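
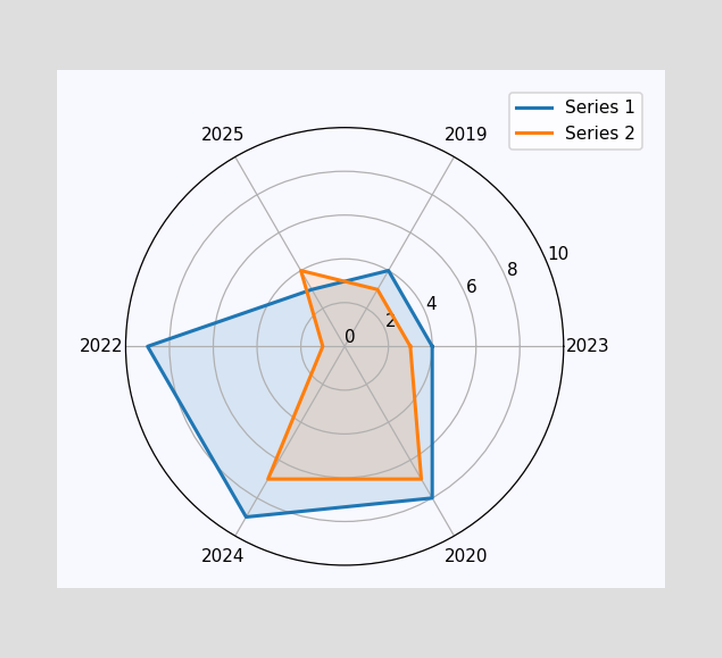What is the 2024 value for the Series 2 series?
7

On the 2024 axis, Series 2 reaches 7.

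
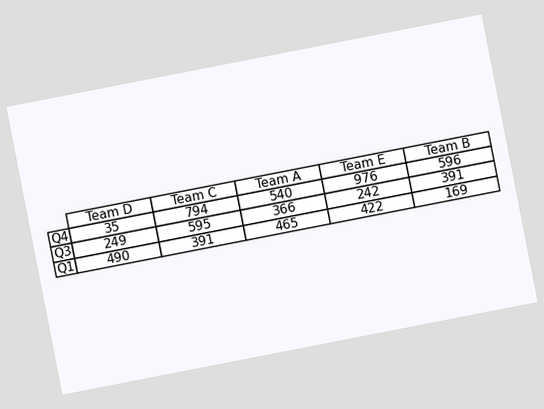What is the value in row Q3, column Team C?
The chart is tilted about 11° counter-clockwise. The (Q3, Team C) cell reads 595.

595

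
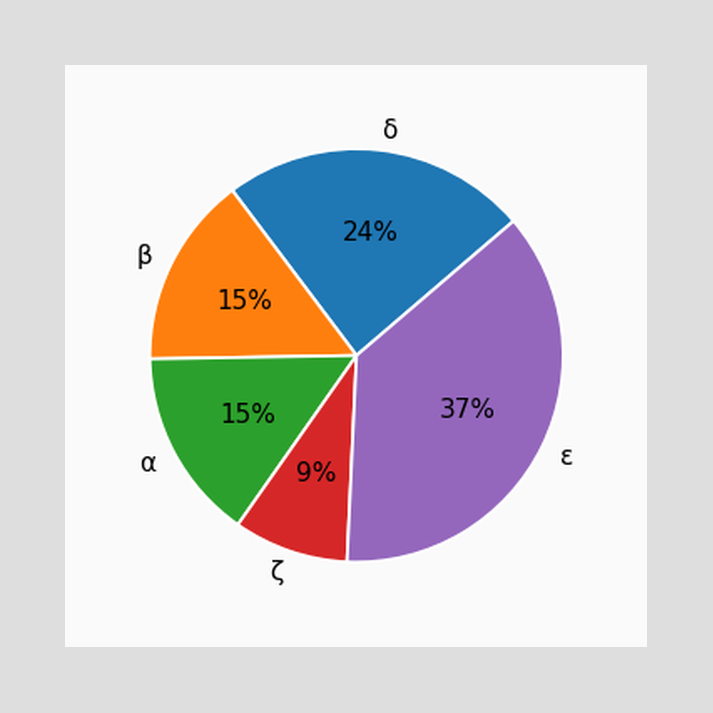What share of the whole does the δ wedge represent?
The δ slice takes up 24% of the pie.

24%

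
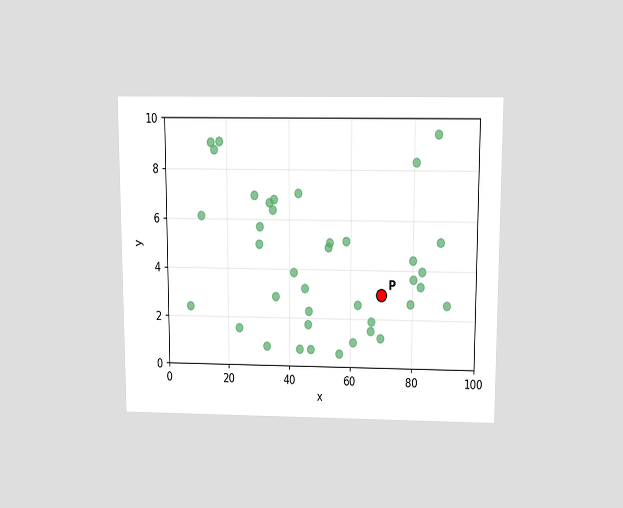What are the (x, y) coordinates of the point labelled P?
(70, 3)

The chart is viewed slightly from above. Following the gridlines from P to each axis, P sits at (70, 3).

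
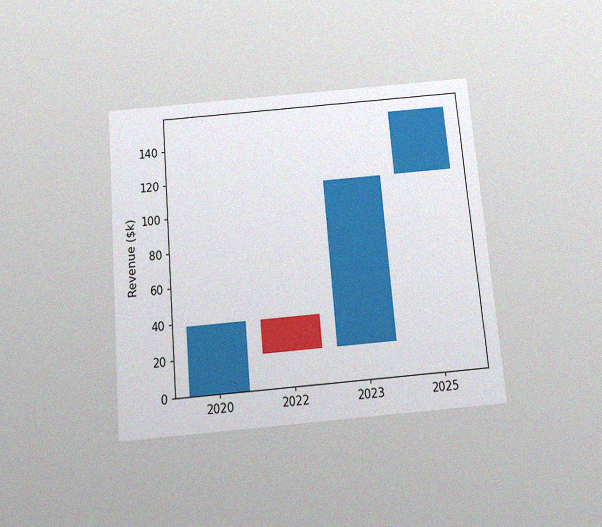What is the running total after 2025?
The chart is tilted about 5° counter-clockwise and viewed slightly from below, with some photo noise. After 2025 the running total reaches $152k.

$152k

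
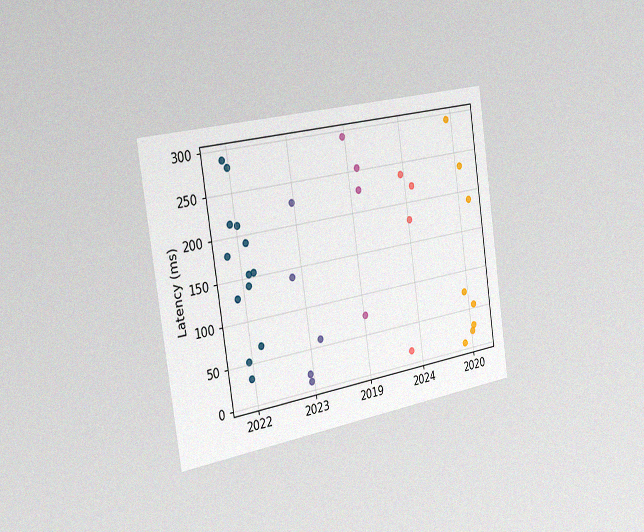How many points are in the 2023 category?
The chart is tilted about 9° counter-clockwise and viewed slightly from the left, with some photo noise. Counting the markers in the 2023 column gives 5.

5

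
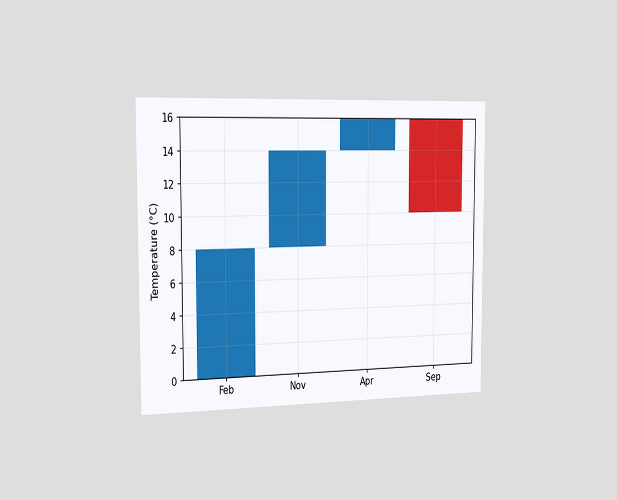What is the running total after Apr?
16°C

The chart is viewed slightly from the left. After Apr the running total reaches 16°C.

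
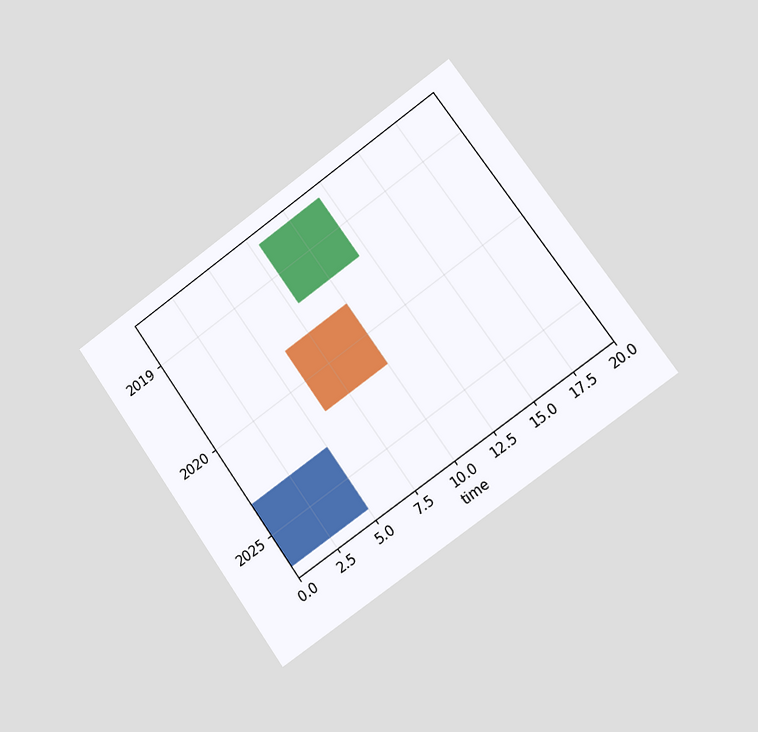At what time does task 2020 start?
6

The chart is tilted about 35° counter-clockwise and viewed slightly from the right. The 2020 bar begins at t=6.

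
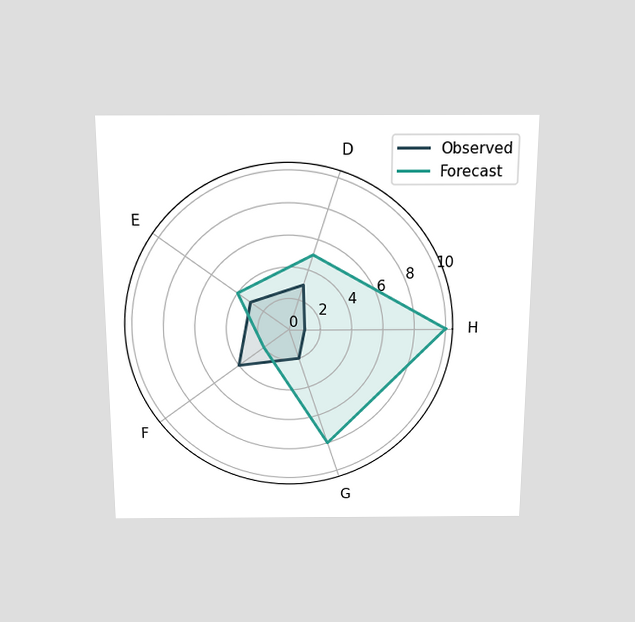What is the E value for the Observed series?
The chart is viewed slightly from above. On the E axis, Observed reaches 3.

3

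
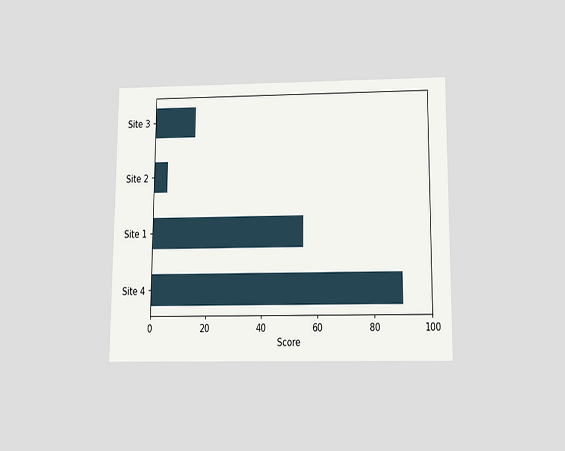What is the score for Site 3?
The chart is viewed slightly from below. Reading along the chart's x-axis, the Site 3 bar reaches 15.

15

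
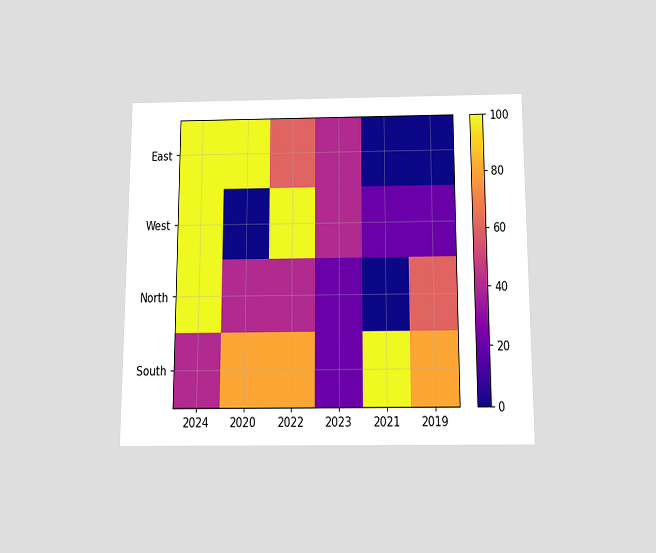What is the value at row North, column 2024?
The chart is viewed slightly from below. Matching cell (North, 2024) against the colorbar gives 100.

100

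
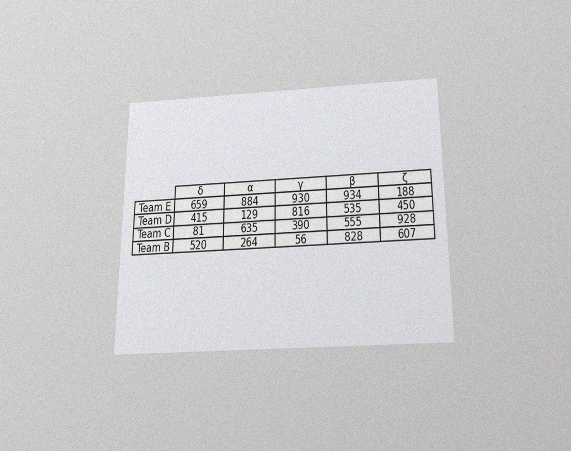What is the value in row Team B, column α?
The chart is viewed slightly from below, with some photo noise. The (Team B, α) cell reads 264.

264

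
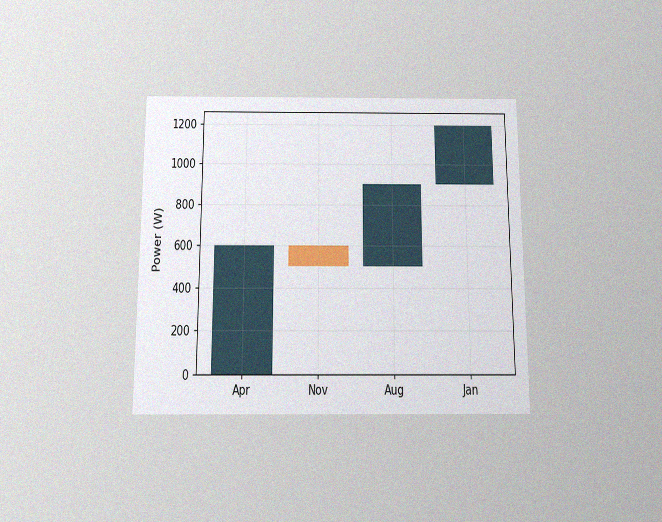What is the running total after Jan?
The chart is viewed slightly from below, with some photo noise. After Jan the running total reaches 1200W.

1200W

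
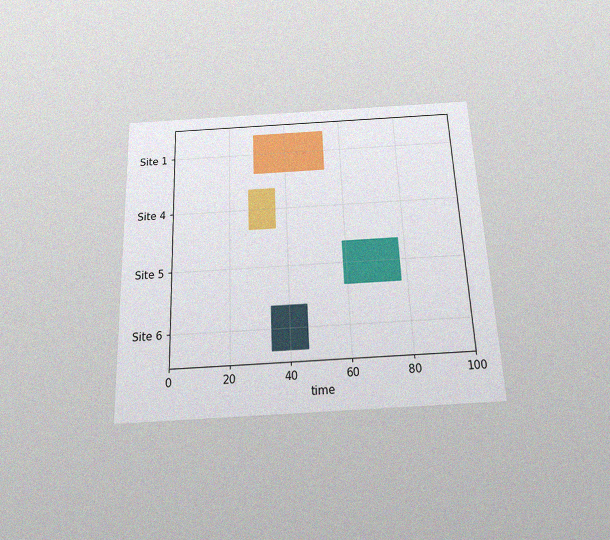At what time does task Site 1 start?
29

The chart is tilted about 2° counter-clockwise and viewed slightly from below, with some photo noise. The Site 1 bar begins at t=29.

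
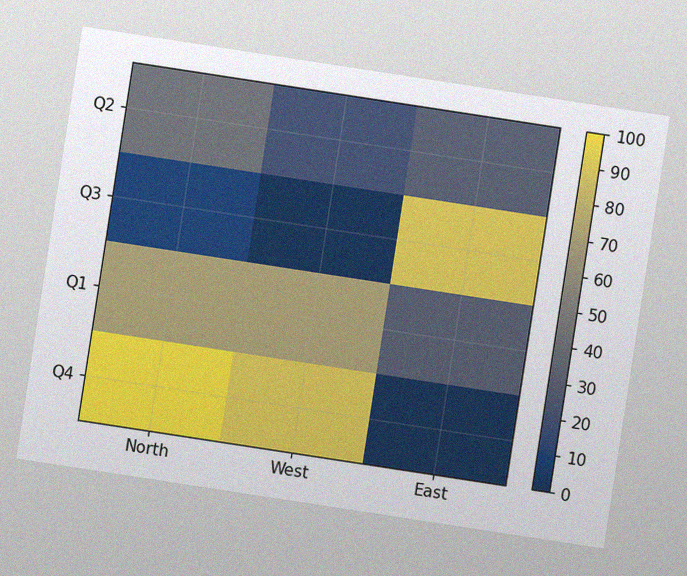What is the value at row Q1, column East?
The chart is tilted about 9° clockwise, with some photo noise. Matching cell (Q1, East) against the colorbar gives 30.

30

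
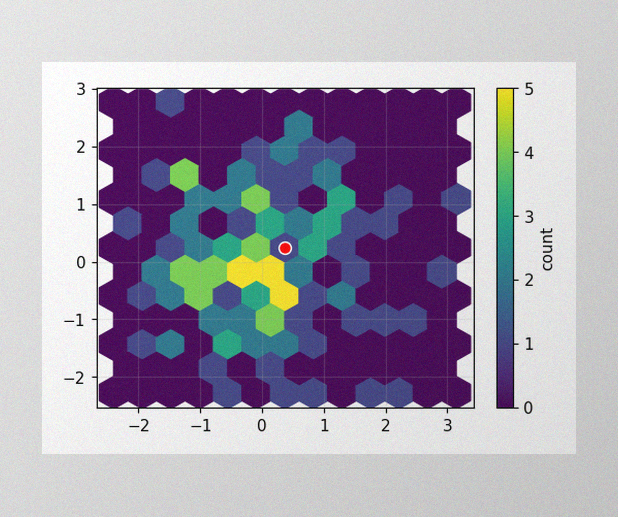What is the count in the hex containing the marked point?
The image has some photo noise and uneven lighting. The marked hex reads 1 on the colorbar.

1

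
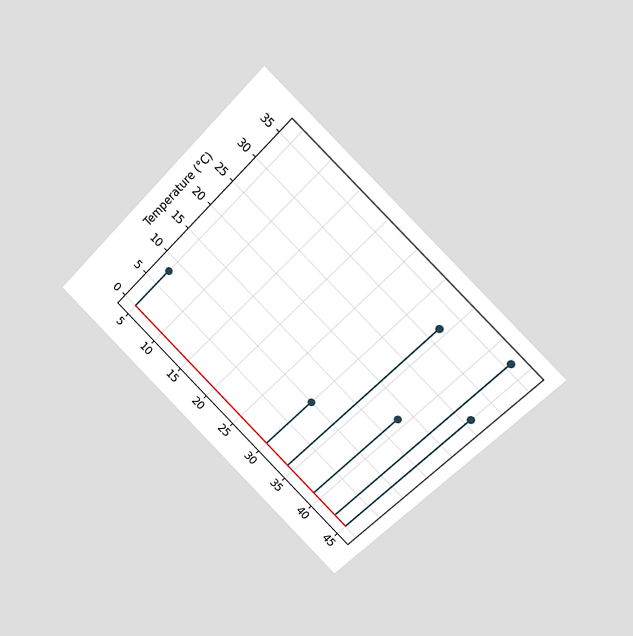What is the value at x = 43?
36°C

The chart is tilted about 45° clockwise and viewed at a slight angle. The stem at x=43 reaches 36°C.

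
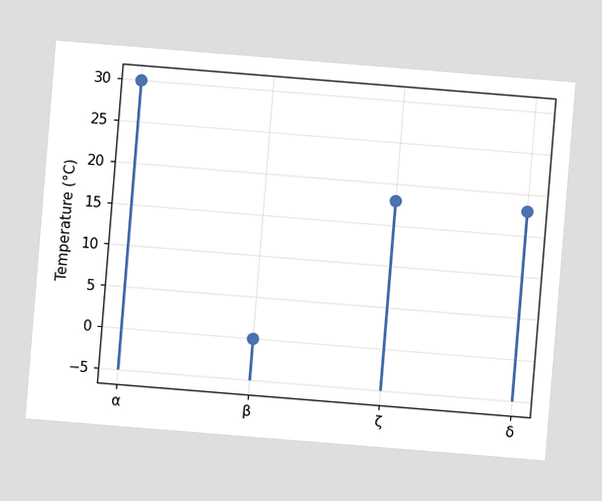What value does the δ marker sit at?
18°C

The chart is tilted about 5° clockwise. The δ marker sits at 18°C.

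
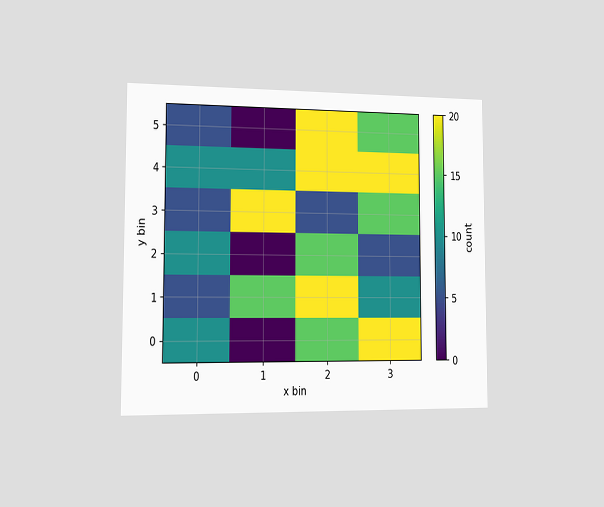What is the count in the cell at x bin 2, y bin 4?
The chart is viewed slightly from the left. Matching the cell (2, 4) against the colorbar gives 20.

20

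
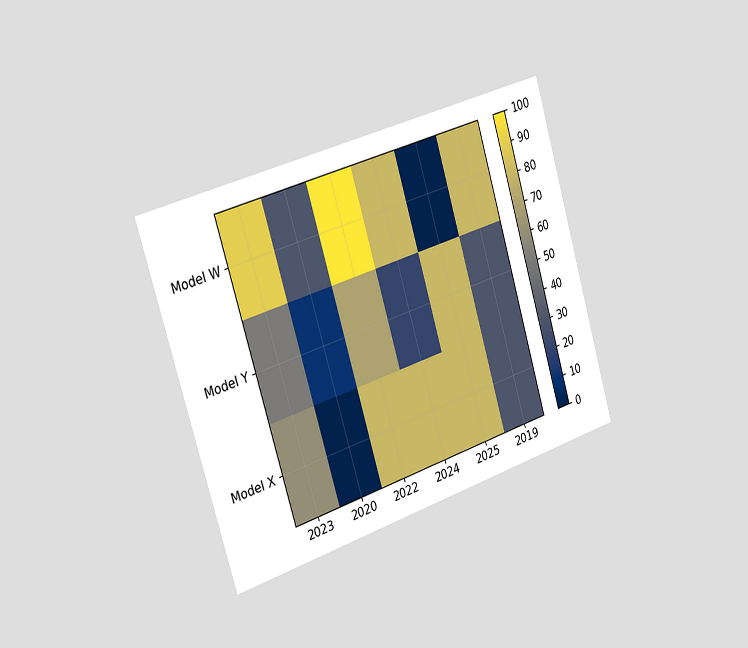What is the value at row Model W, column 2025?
0

The chart is tilted about 17° counter-clockwise and viewed slightly from the left. Matching cell (Model W, 2025) against the colorbar gives 0.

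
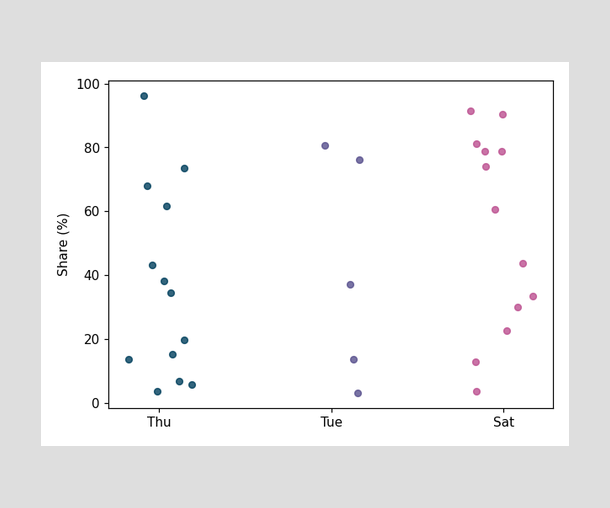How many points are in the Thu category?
Counting the markers in the Thu column gives 13.

13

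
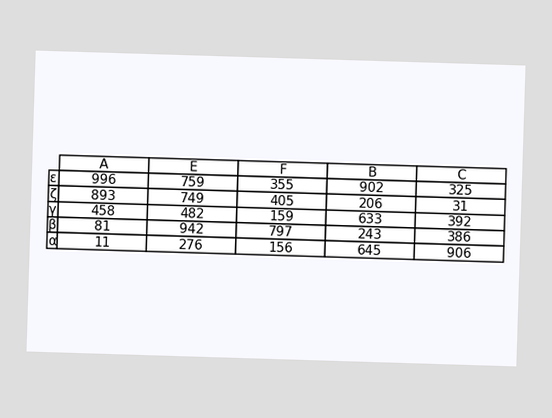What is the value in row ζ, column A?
The (ζ, A) cell reads 893.

893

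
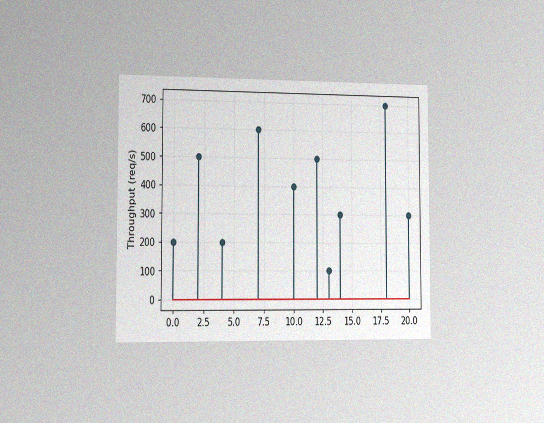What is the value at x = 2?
The chart is viewed slightly from the left, with some photo noise. The stem at x=2 reaches 500req/s.

500req/s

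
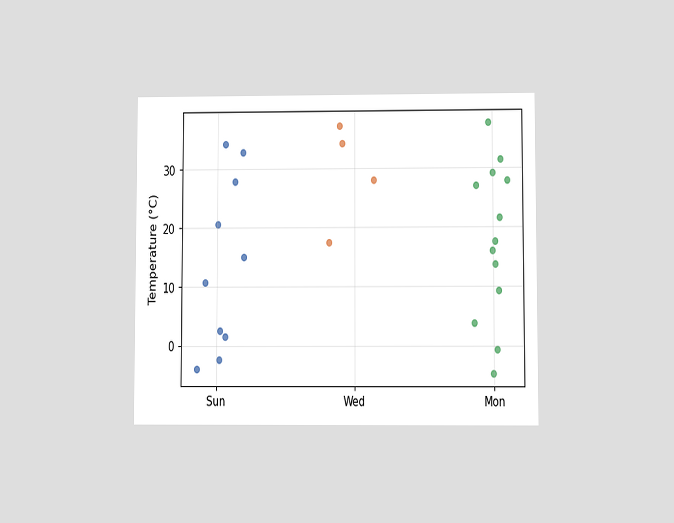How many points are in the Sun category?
The chart is viewed at a slight angle. Counting the markers in the Sun column gives 10.

10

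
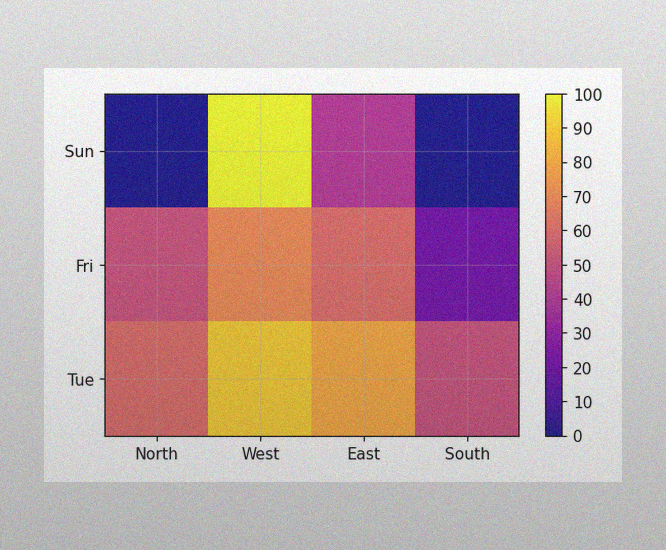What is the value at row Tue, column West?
The image has some photo noise and uneven lighting. Matching cell (Tue, West) against the colorbar gives 90.

90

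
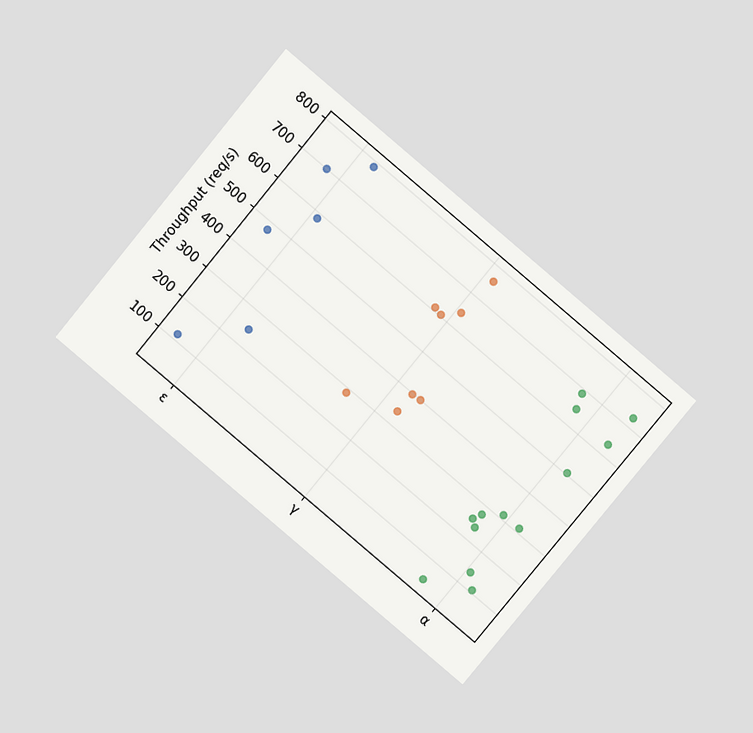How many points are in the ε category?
6

The chart is tilted about 40° clockwise and viewed at a slight angle. Counting the markers in the ε column gives 6.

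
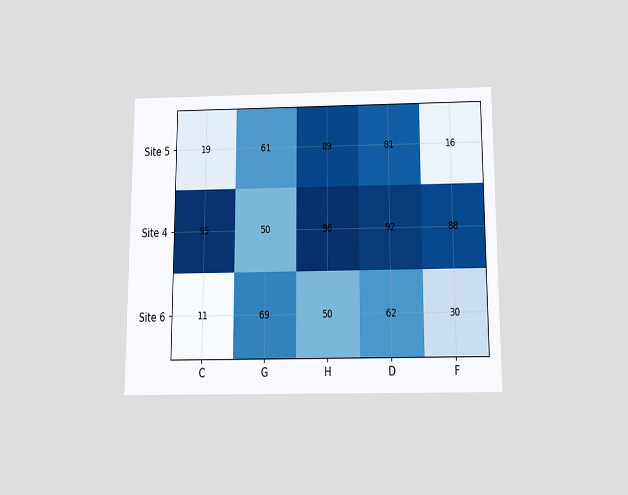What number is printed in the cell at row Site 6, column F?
The chart is viewed slightly from below. The (Site 6, F) cell reads 30.

30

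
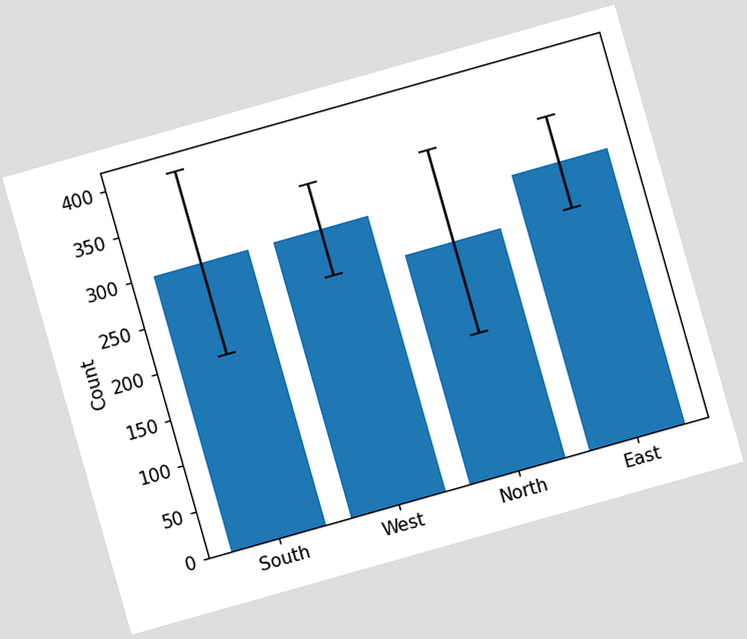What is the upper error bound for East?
350

The chart is tilted about 16° counter-clockwise. The East bar's upper whisker reaches 350.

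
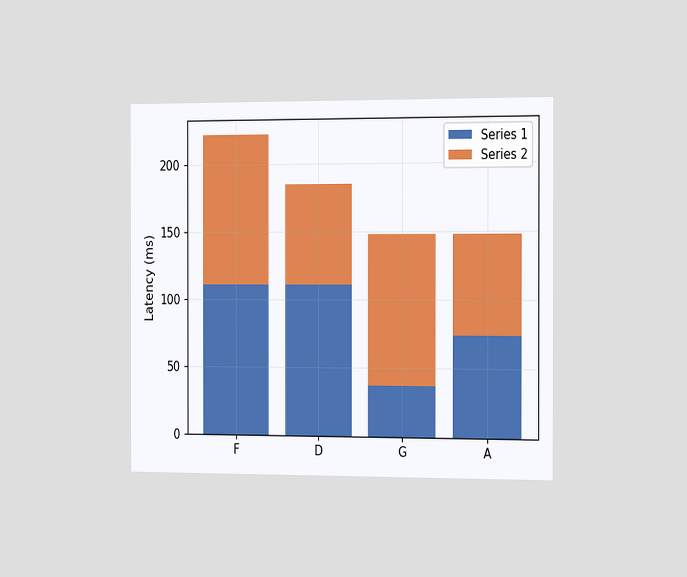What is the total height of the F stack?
The chart is viewed slightly from the right. The F stack's top reaches 222ms on the y-axis.

222ms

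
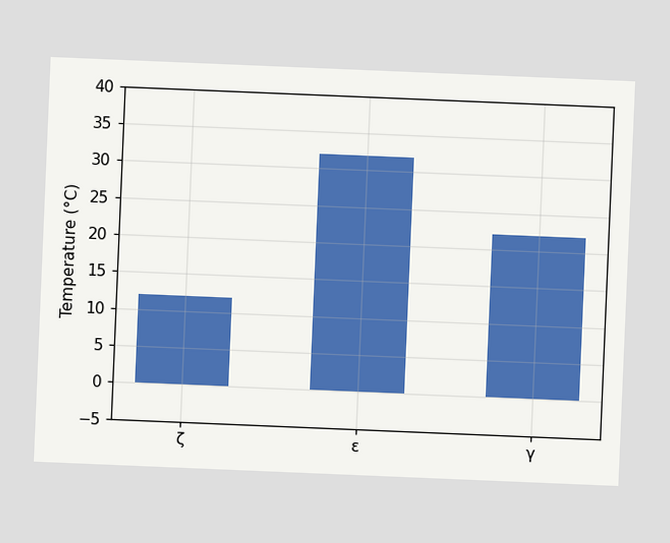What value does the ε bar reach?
32°C

The chart is tilted about 2° clockwise. Reading along the chart's y-axis, the ε bar reaches 32°C.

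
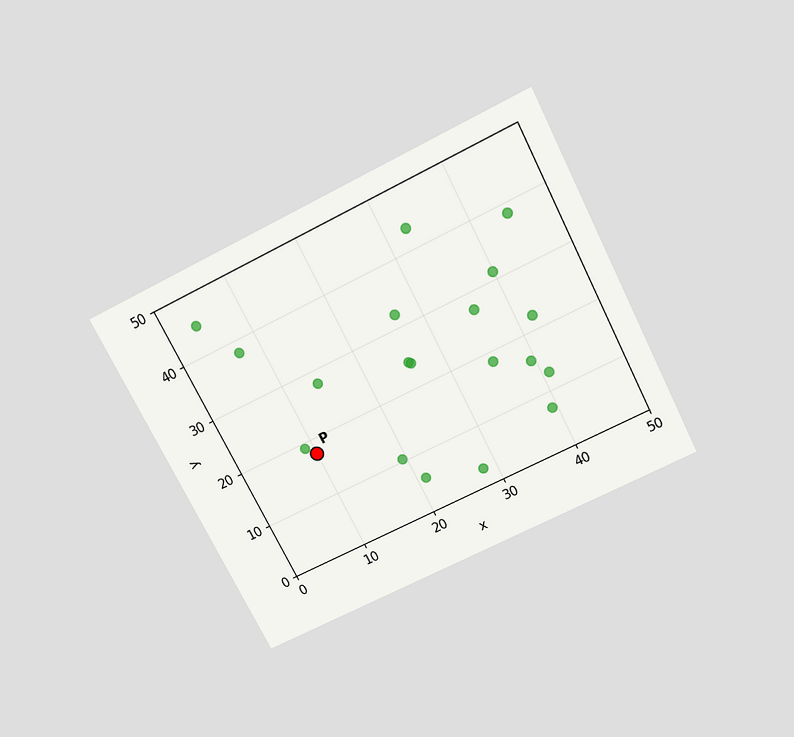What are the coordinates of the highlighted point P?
The chart is tilted about 27° counter-clockwise and viewed slightly from above. Following the gridlines from P to each axis, P sits at (10, 17.5).

(10, 17.5)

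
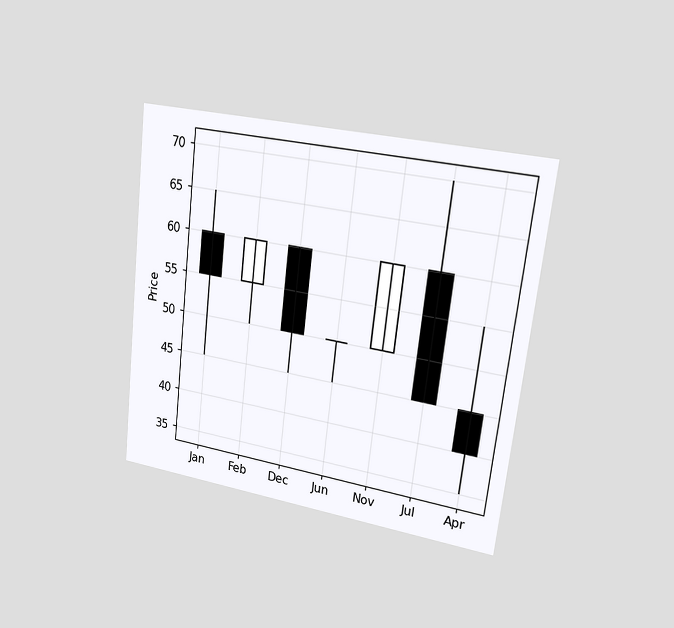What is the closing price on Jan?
55

The chart is tilted about 7° clockwise and viewed slightly from the right. The Jan candle closes at 55.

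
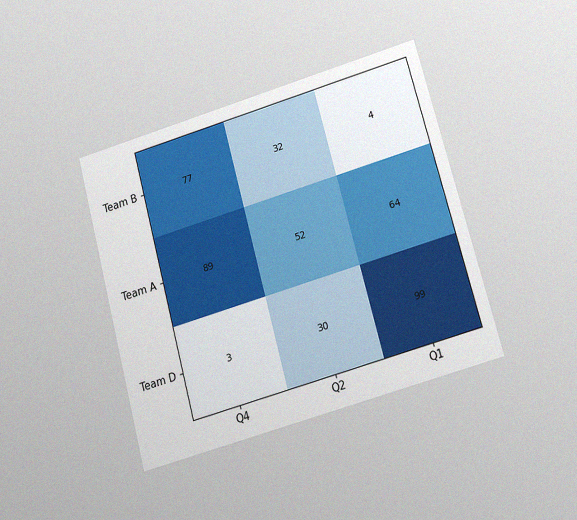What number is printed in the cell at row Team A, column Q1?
64

The chart is tilted about 15° counter-clockwise and viewed at a slight angle, with some photo noise. The (Team A, Q1) cell reads 64.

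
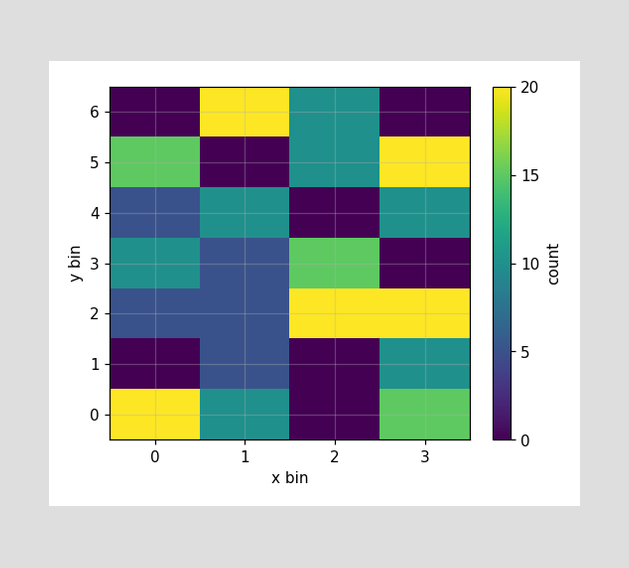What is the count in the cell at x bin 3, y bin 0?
Matching the cell (3, 0) against the colorbar gives 15.

15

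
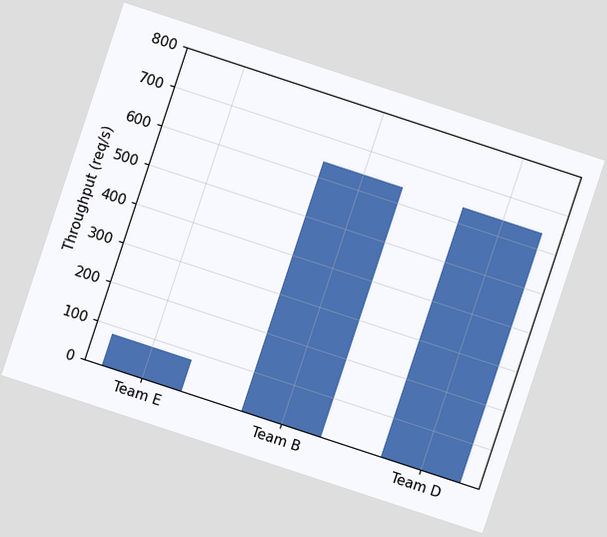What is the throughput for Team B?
The chart is tilted about 18° clockwise. Reading along the chart's y-axis, the Team B bar reaches 640req/s.

640req/s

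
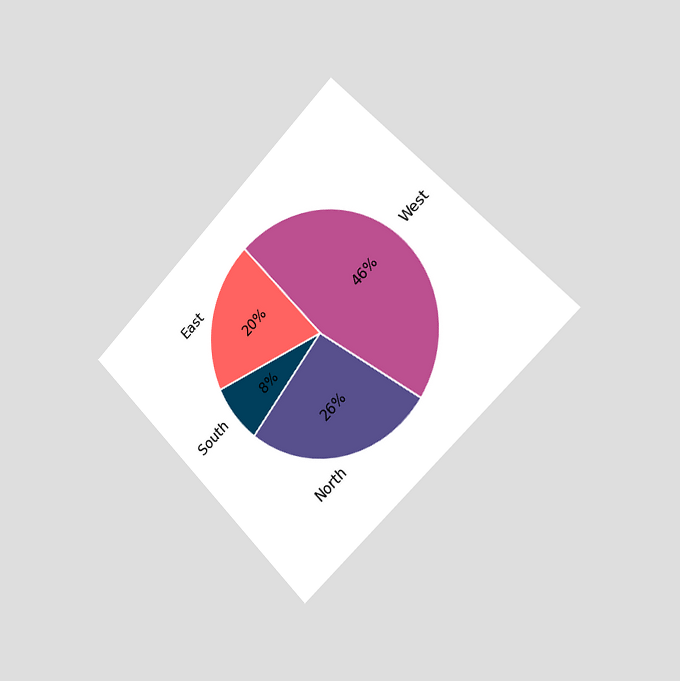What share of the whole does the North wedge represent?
26%

The chart is tilted about 45° counter-clockwise and viewed slightly from the right. The North slice takes up 26% of the pie.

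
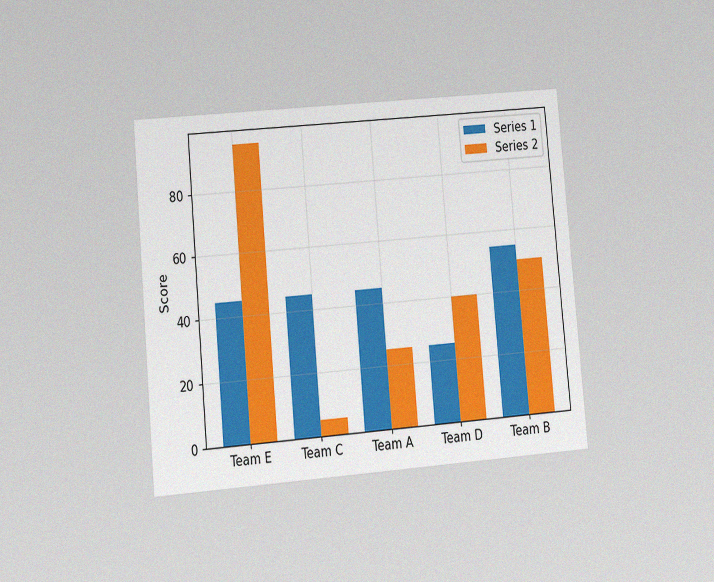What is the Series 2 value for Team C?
5

The chart is tilted about 5° counter-clockwise and viewed at a slight angle, with some photo noise. The Series 2 bar at Team C reaches 5 on the y-axis.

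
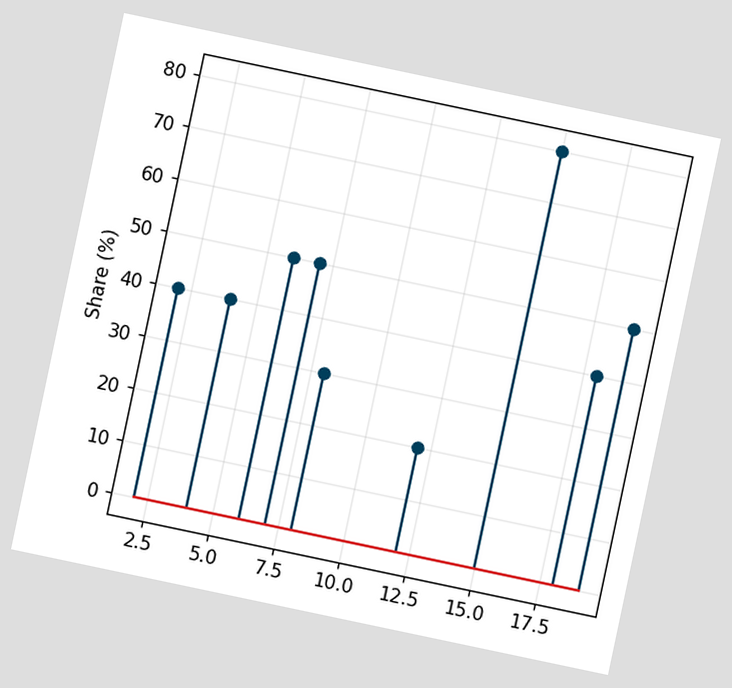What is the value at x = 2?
40%

The chart is tilted about 12° clockwise. The stem at x=2 reaches 40%.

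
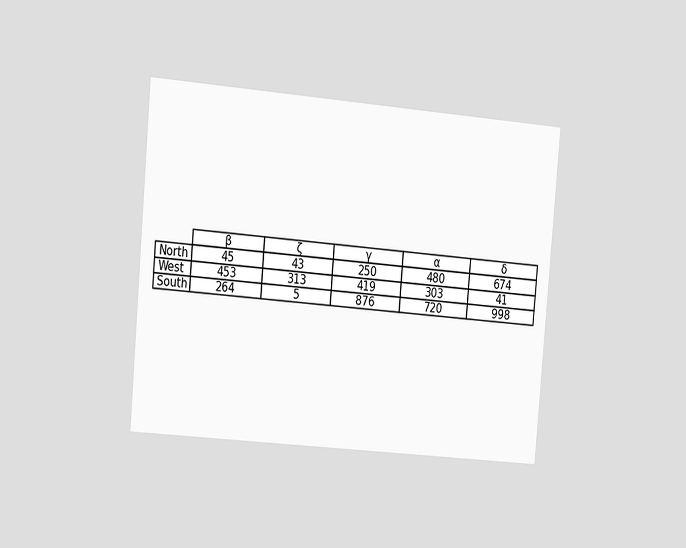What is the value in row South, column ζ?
The chart is tilted about 5° clockwise and viewed at a slight angle. The (South, ζ) cell reads 5.

5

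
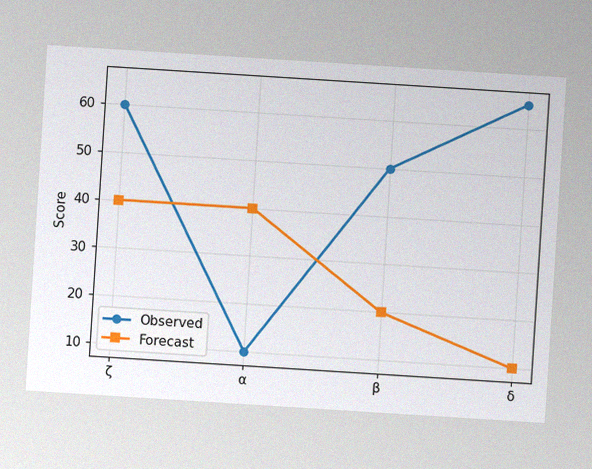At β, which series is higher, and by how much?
Observed, by 30

The chart is tilted about 4° clockwise, with some photo noise. At β, Observed sits above the other line by 30.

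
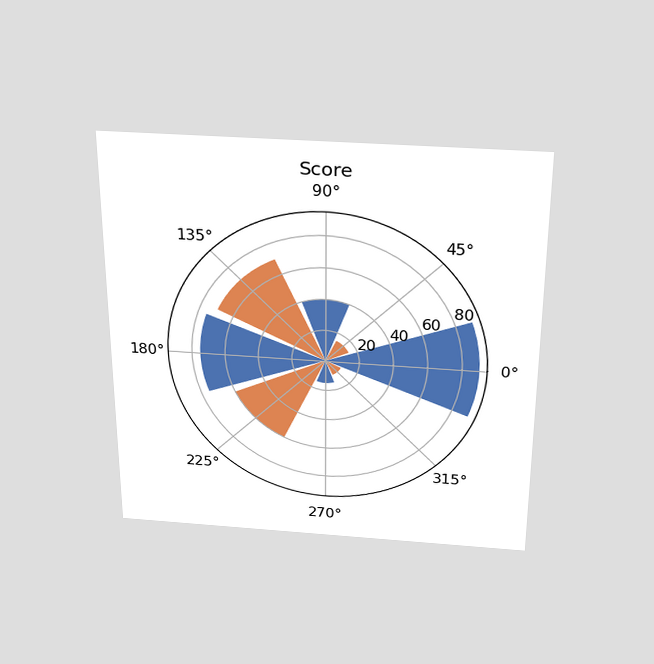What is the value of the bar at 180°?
The chart is viewed slightly from above. The bar at 180° reaches 75 on the radial axis.

75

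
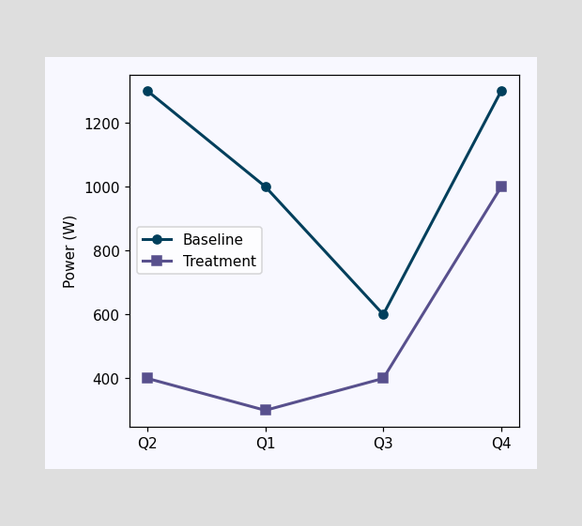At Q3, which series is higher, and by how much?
At Q3, Baseline sits above the other line by 200W.

Baseline, by 200W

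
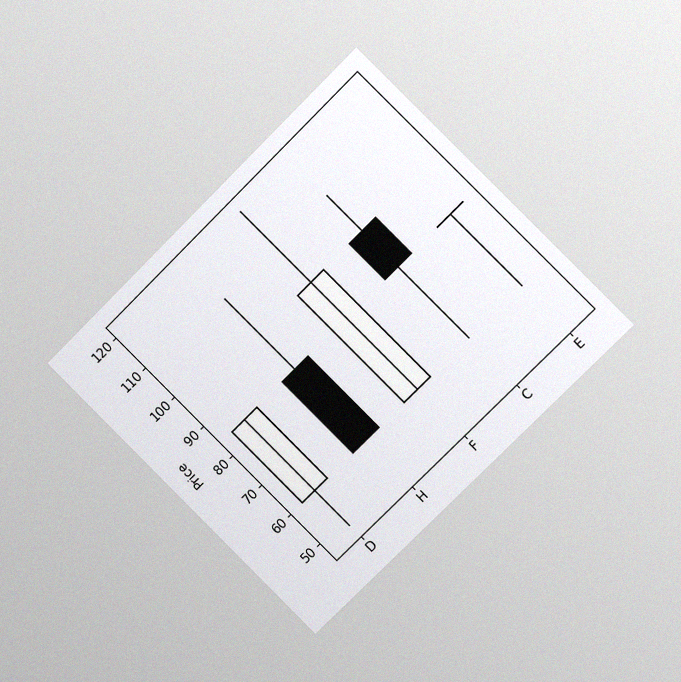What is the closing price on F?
96

The chart is tilted about 45° counter-clockwise and viewed at a slight angle, with some photo noise. The F candle closes at 96.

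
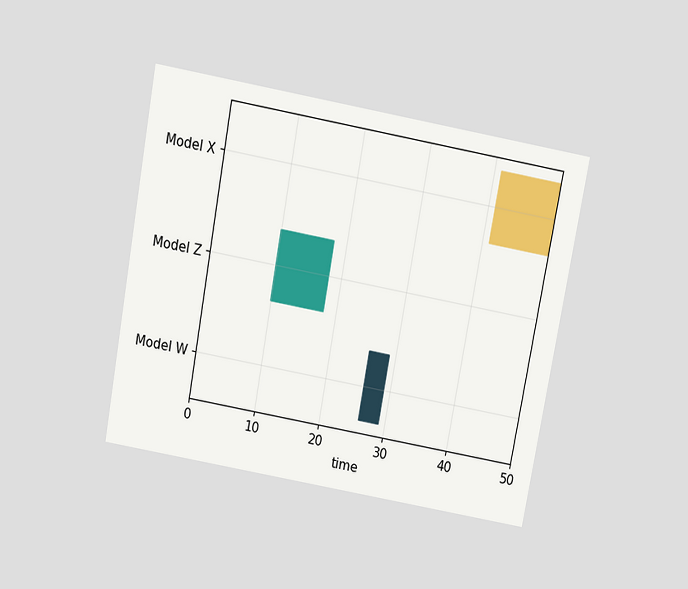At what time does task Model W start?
26

The chart is tilted about 10° clockwise and viewed slightly from above. The Model W bar begins at t=26.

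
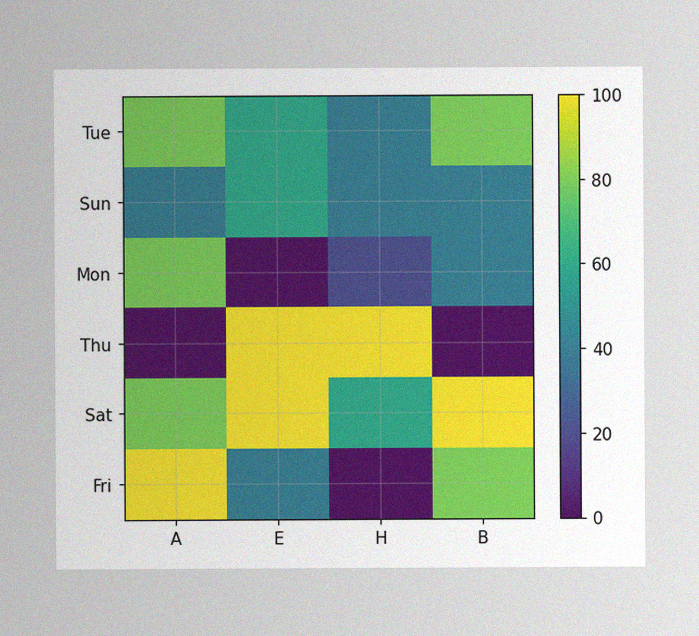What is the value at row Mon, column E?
The image has some photo noise and uneven lighting. Matching cell (Mon, E) against the colorbar gives 0.

0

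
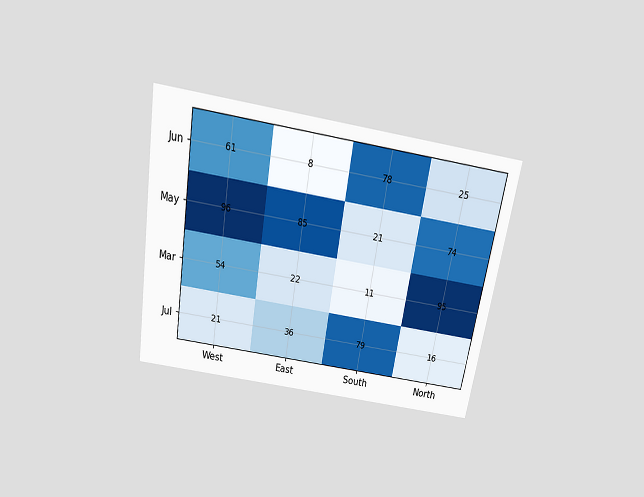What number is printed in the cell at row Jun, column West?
61

The chart is tilted about 9° clockwise and viewed slightly from above. The (Jun, West) cell reads 61.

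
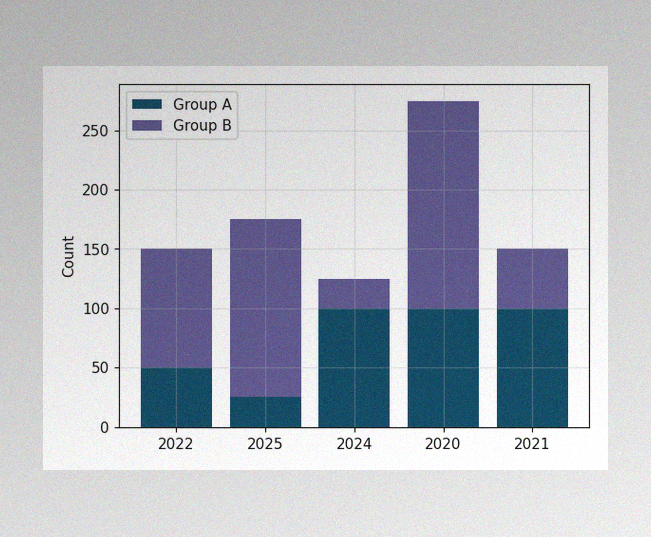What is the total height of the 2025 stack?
The image has some photo noise and uneven lighting. The 2025 stack's top reaches 175 on the y-axis.

175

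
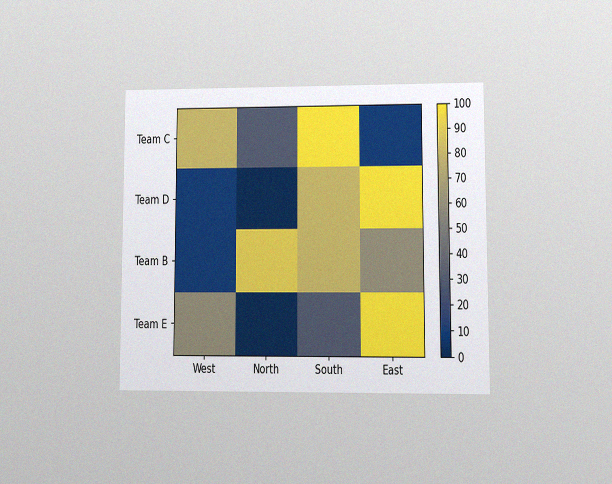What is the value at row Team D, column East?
100

The chart is viewed at a slight angle, with some photo noise. Matching cell (Team D, East) against the colorbar gives 100.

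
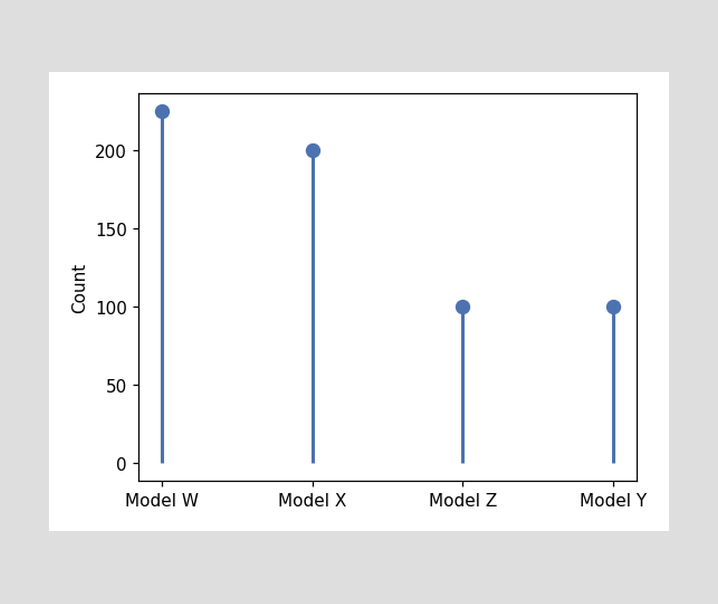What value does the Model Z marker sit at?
100

The Model Z marker sits at 100.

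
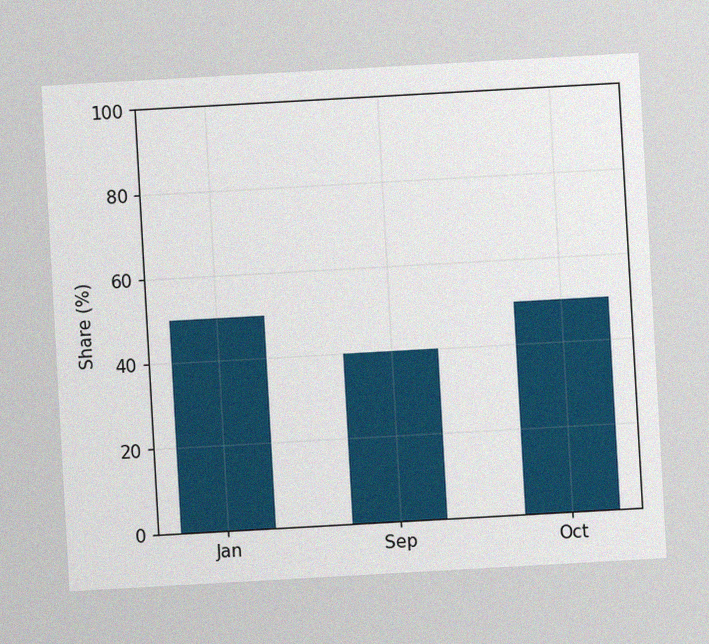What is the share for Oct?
50%

The chart is tilted about 3° counter-clockwise, with some photo noise. Reading along the chart's y-axis, the Oct bar reaches 50%.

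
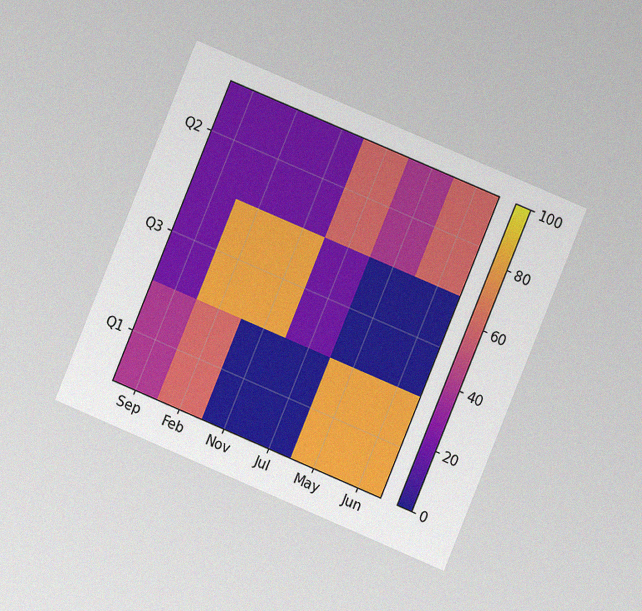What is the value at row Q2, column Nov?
20

The chart is tilted about 23° clockwise and viewed at a slight angle, with some photo noise. Matching cell (Q2, Nov) against the colorbar gives 20.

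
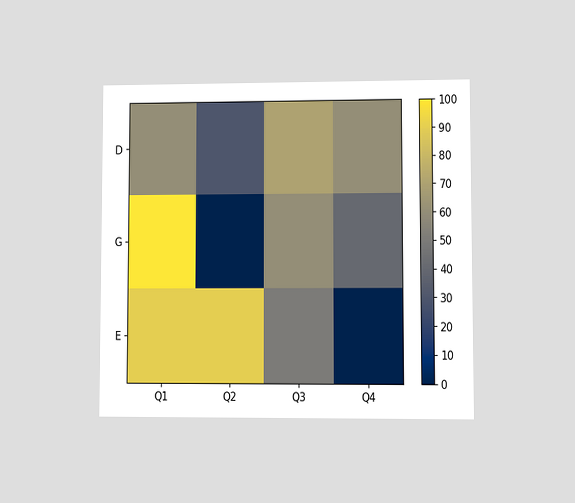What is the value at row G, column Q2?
The chart is viewed at a slight angle. Matching cell (G, Q2) against the colorbar gives 0.

0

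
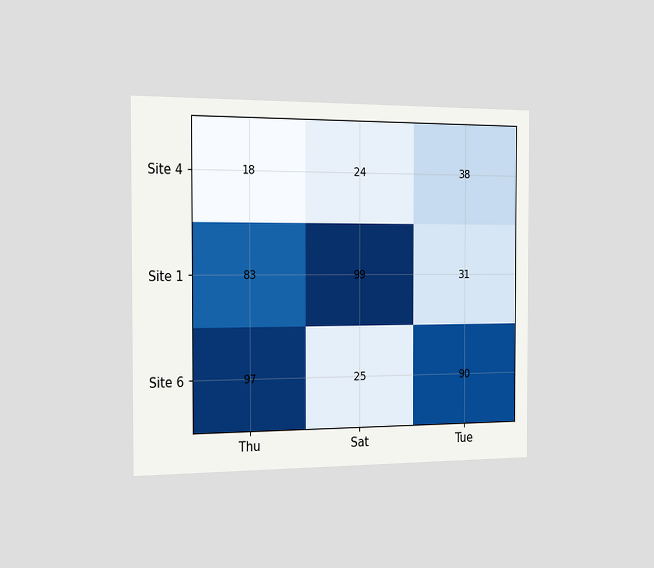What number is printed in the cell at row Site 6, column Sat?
25

The chart is viewed slightly from the left. The (Site 6, Sat) cell reads 25.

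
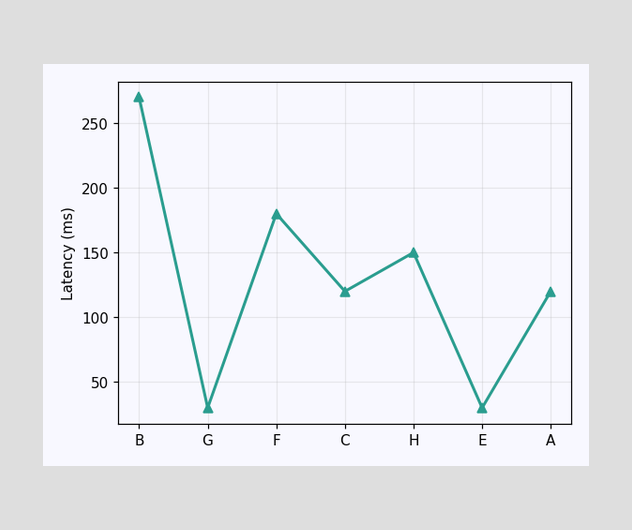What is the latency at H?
At H, the line is at 150ms.

150ms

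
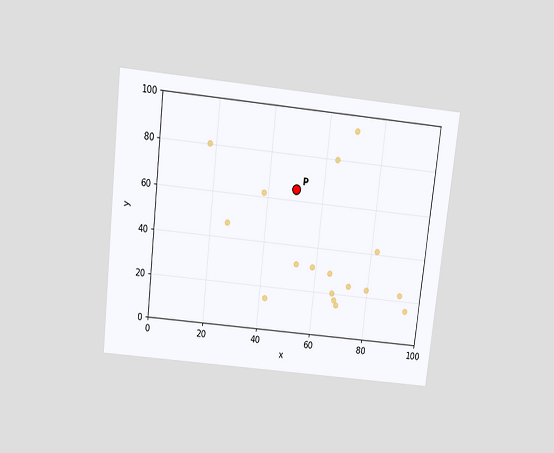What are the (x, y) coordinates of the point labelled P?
The chart is tilted about 6° clockwise and viewed slightly from above. Following the gridlines from P to each axis, P sits at (50, 65).

(50, 65)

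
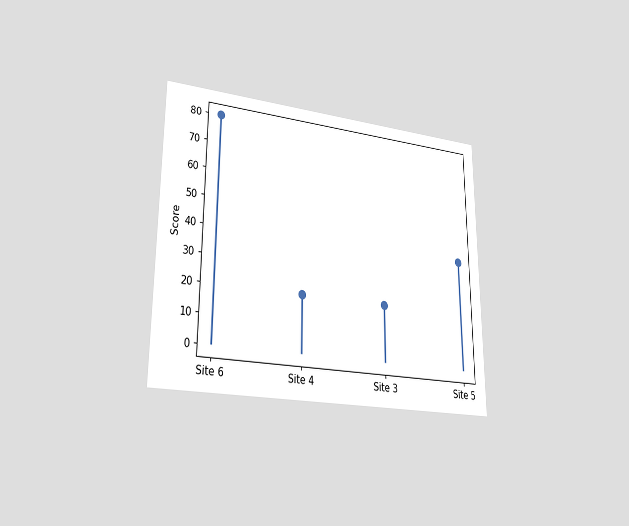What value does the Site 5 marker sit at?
40

The chart is viewed at a slight angle. The Site 5 marker sits at 40.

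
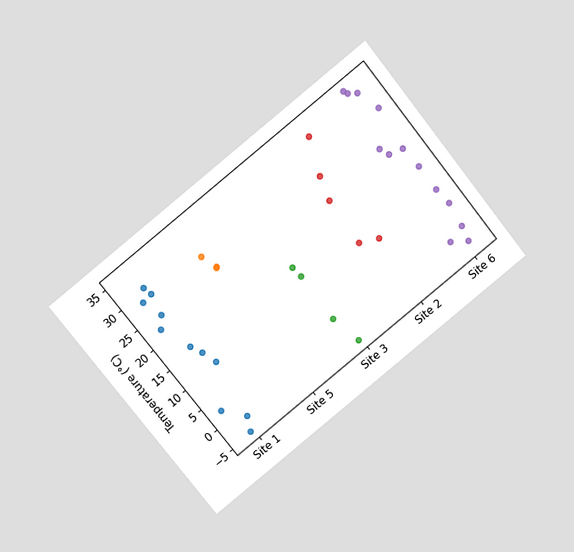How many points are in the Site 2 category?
The chart is tilted about 39° counter-clockwise and viewed at a slight angle. Counting the markers in the Site 2 column gives 5.

5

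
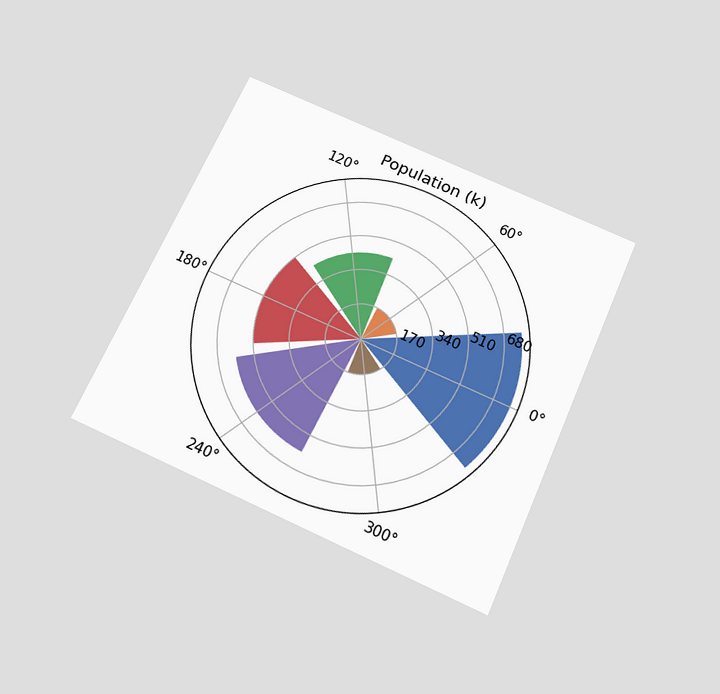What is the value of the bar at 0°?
The chart is tilted about 24° clockwise and viewed slightly from below. The bar at 0° reaches 765k on the radial axis.

765k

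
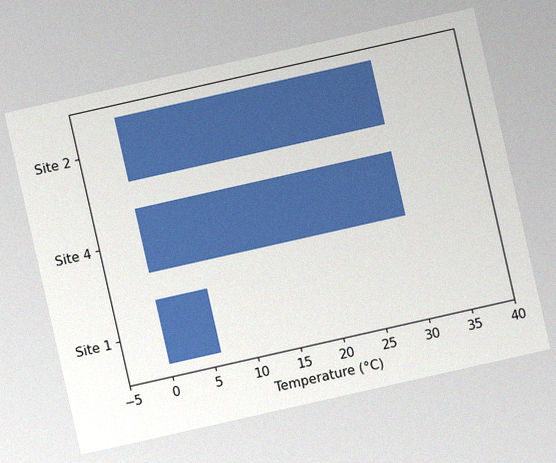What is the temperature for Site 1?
6°C

The chart is tilted about 13° counter-clockwise, with some photo noise. Reading along the chart's x-axis, the Site 1 bar reaches 6°C.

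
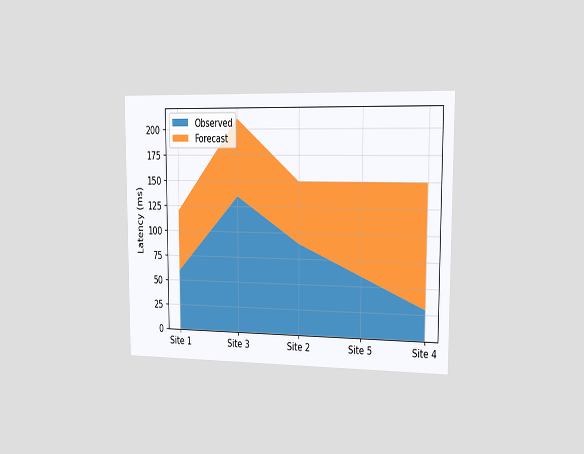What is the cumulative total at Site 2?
150ms

The chart is viewed slightly from the right. The stacked total at Site 2 reaches 150ms.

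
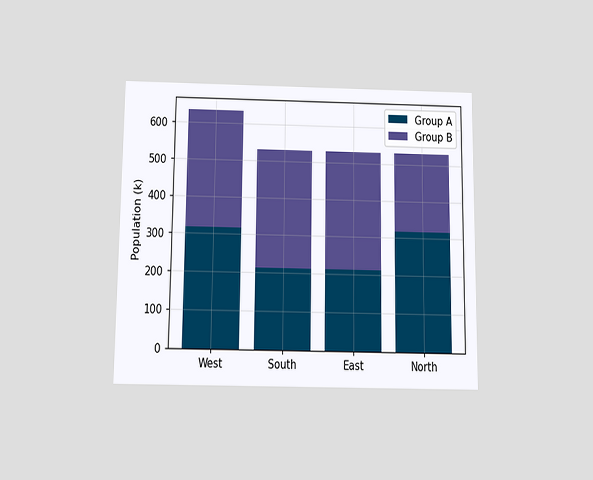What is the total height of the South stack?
The chart is viewed slightly from below. The South stack's top reaches 530k on the y-axis.

530k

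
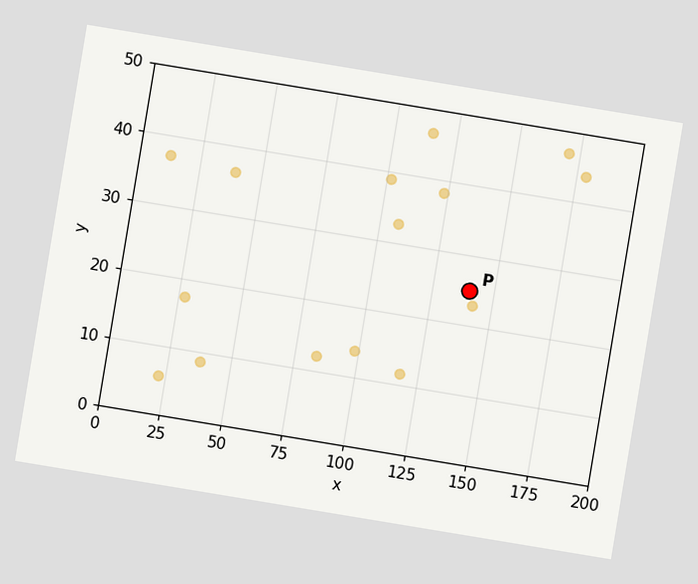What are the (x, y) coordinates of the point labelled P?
The chart is tilted about 9° clockwise. Following the gridlines from P to each axis, P sits at (140, 25).

(140, 25)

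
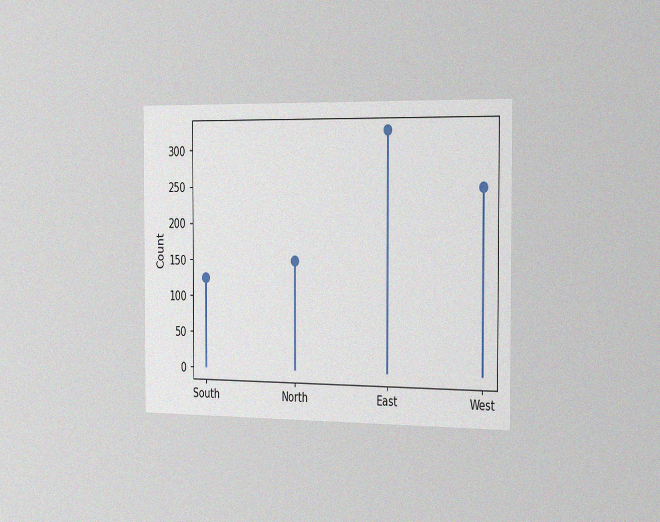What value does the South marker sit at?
125

The chart is viewed slightly from the right, with some photo noise. The South marker sits at 125.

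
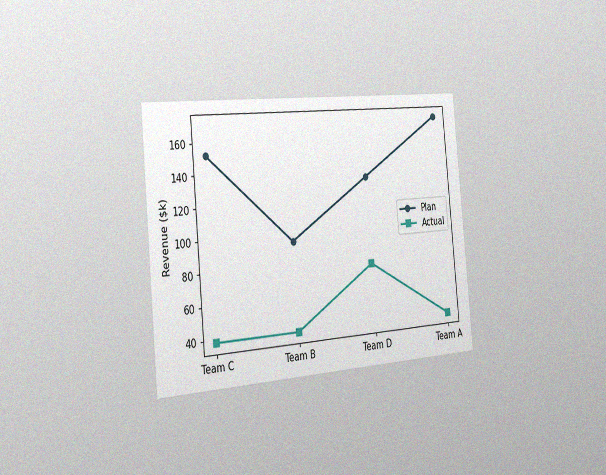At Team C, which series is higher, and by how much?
The chart is tilted about 5° counter-clockwise and viewed slightly from the left, with some photo noise. At Team C, Plan sits above the other line by $114k.

Plan, by $114k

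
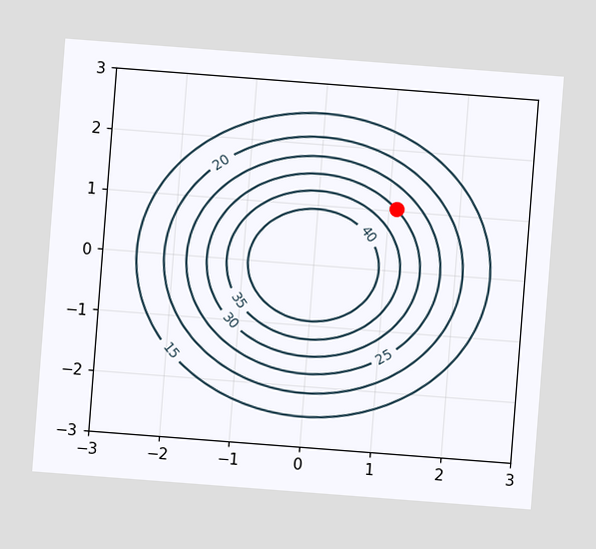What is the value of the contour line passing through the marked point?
The chart is tilted about 4° clockwise. The marked point sits on the contour labelled 30.

30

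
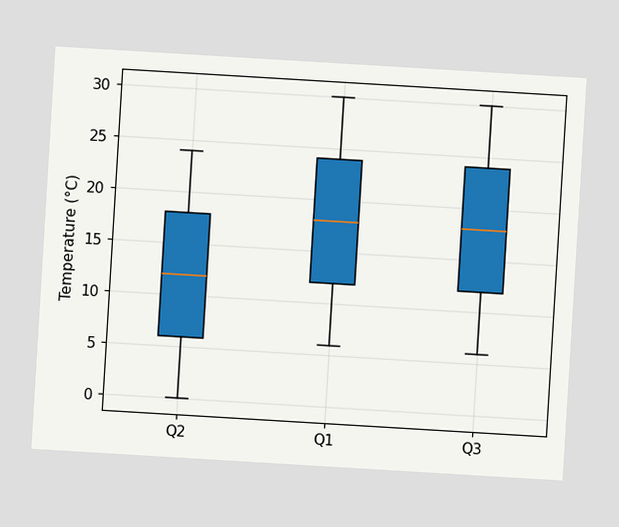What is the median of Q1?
The chart is tilted about 3° clockwise. The median line in the Q1 box sits at 18°C.

18°C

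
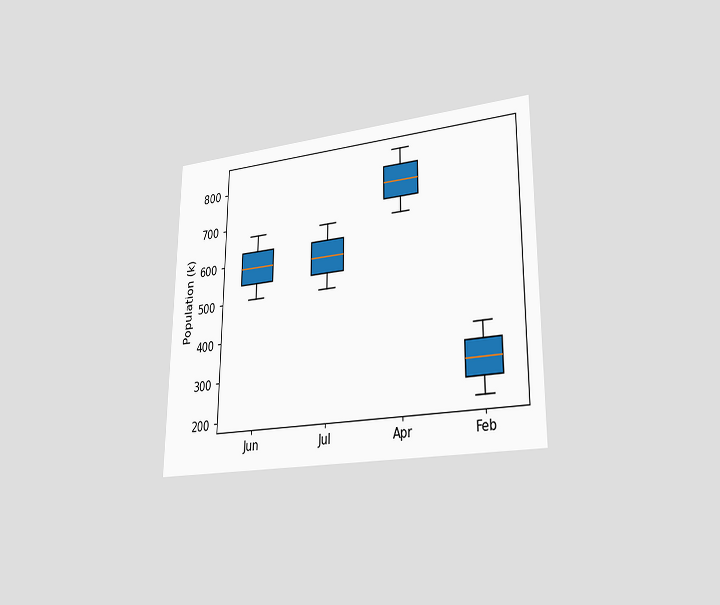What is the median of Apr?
756k

The chart is viewed slightly from the right. The median line in the Apr box sits at 756k.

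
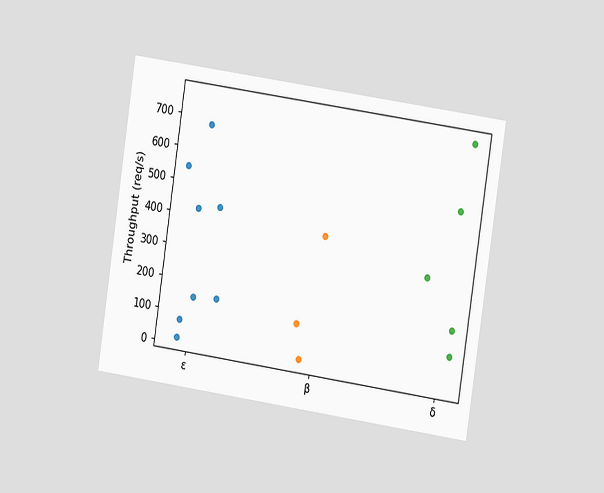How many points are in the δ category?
5

The chart is tilted about 9° clockwise and viewed slightly from the right. Counting the markers in the δ column gives 5.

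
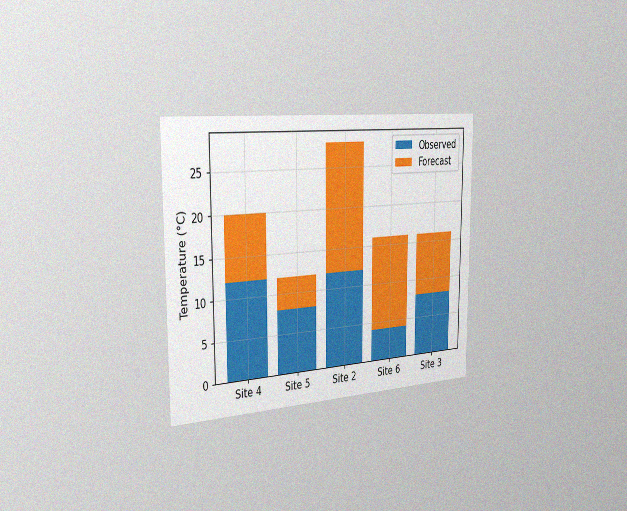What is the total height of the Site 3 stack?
The chart is viewed slightly from the left, with some photo noise. The Site 3 stack's top reaches 16°C on the y-axis.

16°C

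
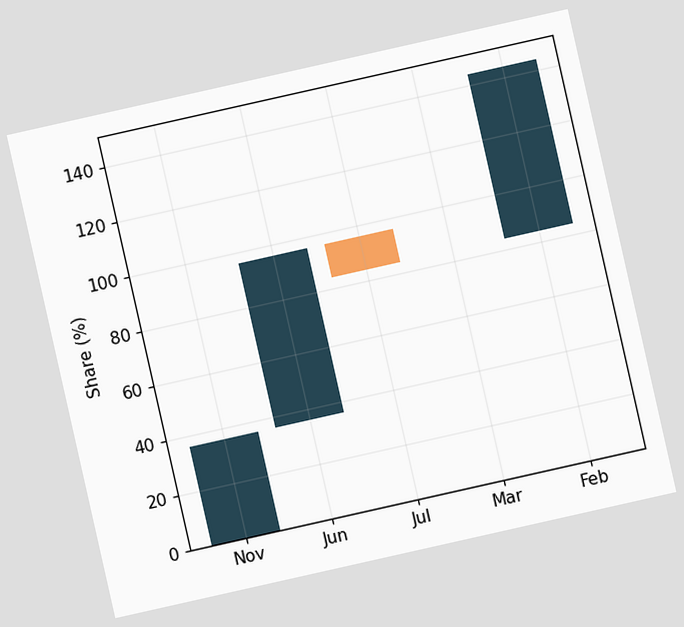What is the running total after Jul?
The chart is tilted about 13° counter-clockwise. After Jul the running total reaches 84%.

84%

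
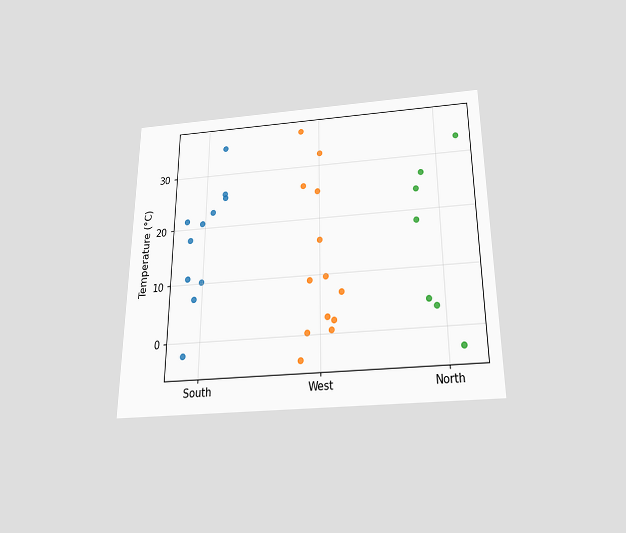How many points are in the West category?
13

The chart is viewed slightly from below. Counting the markers in the West column gives 13.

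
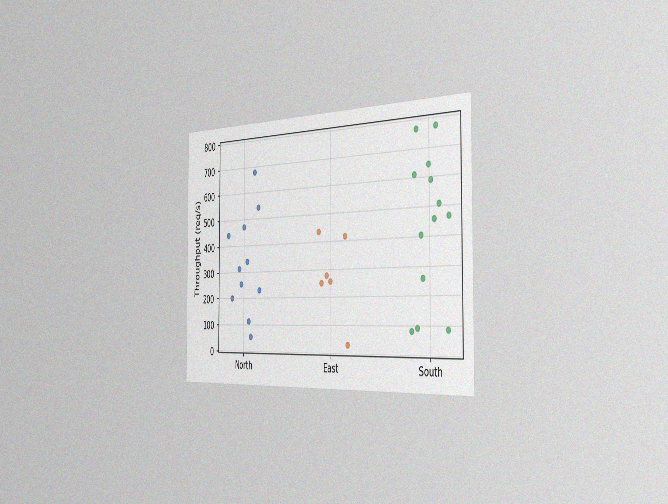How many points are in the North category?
11

The chart is viewed slightly from the right, with some photo noise. Counting the markers in the North column gives 11.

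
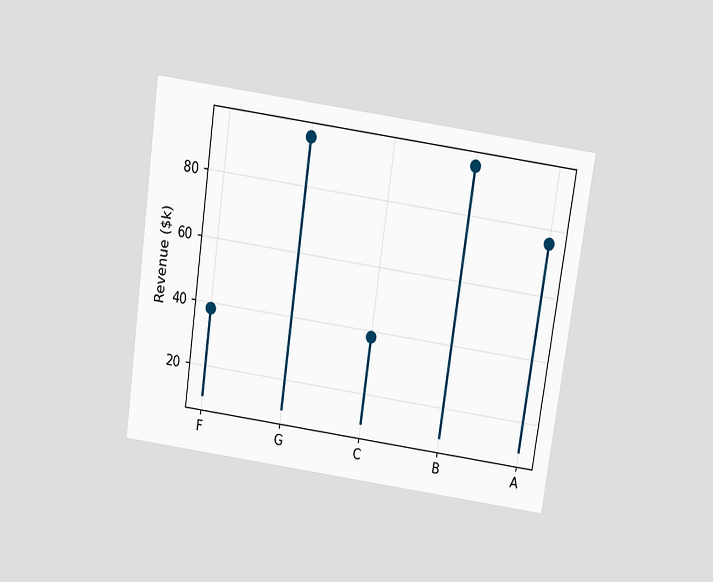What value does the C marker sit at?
$38k

The chart is tilted about 8° clockwise and viewed slightly from above. The C marker sits at $38k.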